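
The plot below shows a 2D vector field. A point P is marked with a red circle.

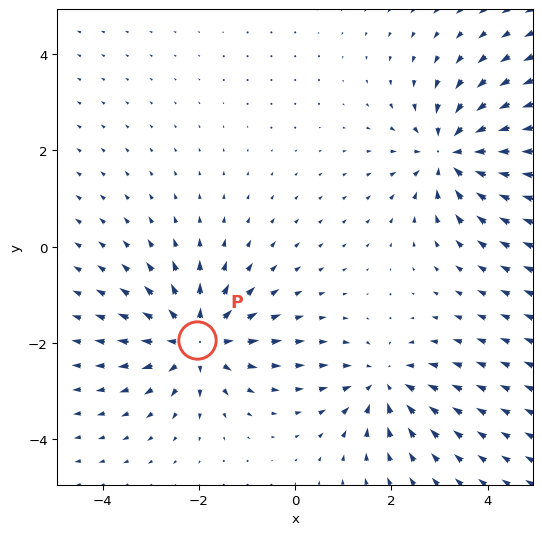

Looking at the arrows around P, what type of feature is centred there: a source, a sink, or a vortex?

source

At P (-2.0, -1.9) the arrows spread outward. Divergence about +5, curl ≈0 — positive divergence with near-zero curl is a source.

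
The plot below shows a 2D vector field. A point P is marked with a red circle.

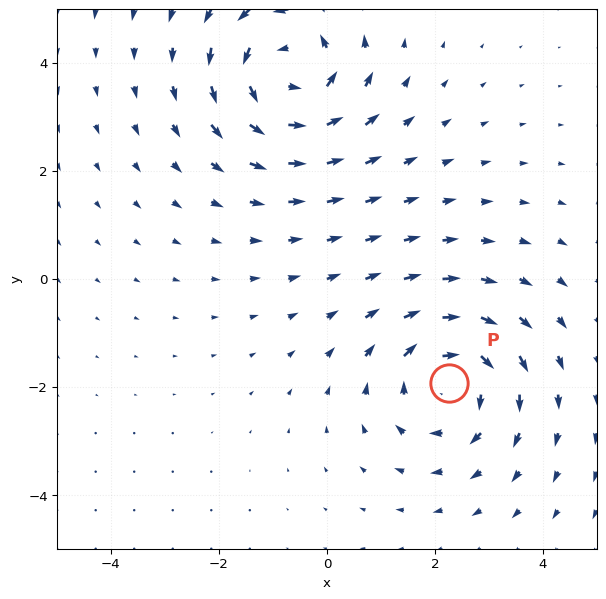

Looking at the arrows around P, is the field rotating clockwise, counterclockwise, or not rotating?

clockwise

Near P at (2.3, -1.9) the arrows circulate clockwise. The curl (z-component) there is about -4; negative curl means clockwise rotation.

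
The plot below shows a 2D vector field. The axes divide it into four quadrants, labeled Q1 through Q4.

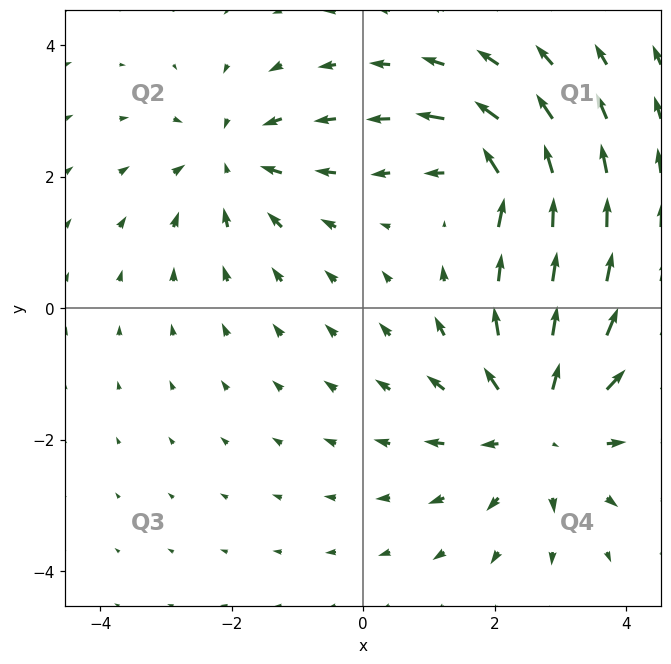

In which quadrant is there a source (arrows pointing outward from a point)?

Q4

The source sits at approximately (2.7, -1.8), which lies in quadrant Q4. The divergence there is about +4, positive as expected for a source.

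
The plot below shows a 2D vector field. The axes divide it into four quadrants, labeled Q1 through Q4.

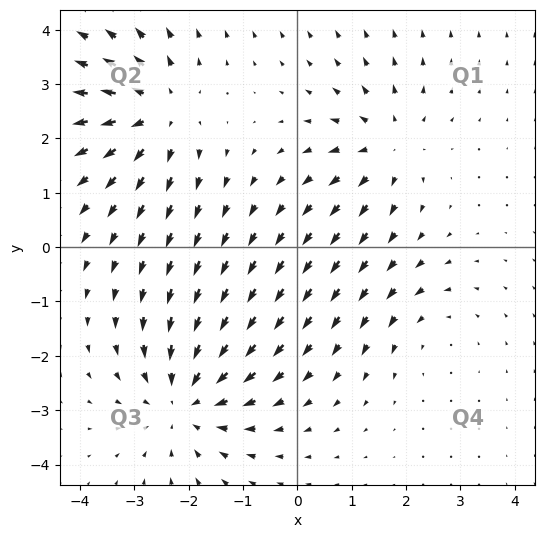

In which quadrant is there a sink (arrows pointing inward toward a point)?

Q3

The sink sits at approximately (-2.1, -2.8), which lies in quadrant Q3. The divergence there is about -4, negative as expected for a sink.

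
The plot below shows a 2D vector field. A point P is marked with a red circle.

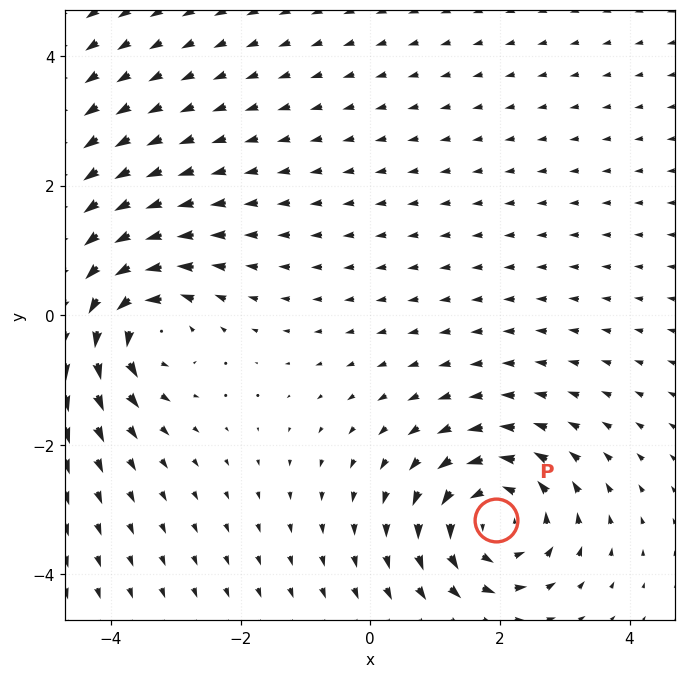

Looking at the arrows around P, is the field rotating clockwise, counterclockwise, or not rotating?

Near P at (1.9, -3.2) the arrows circulate counterclockwise. The curl (z-component) there is about +4; positive curl means counterclockwise rotation.

counterclockwise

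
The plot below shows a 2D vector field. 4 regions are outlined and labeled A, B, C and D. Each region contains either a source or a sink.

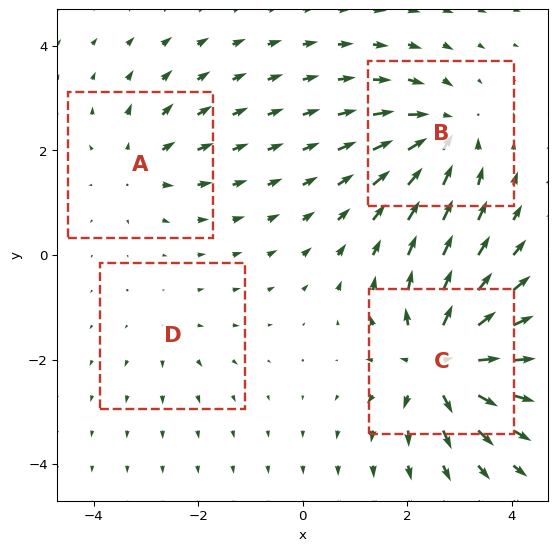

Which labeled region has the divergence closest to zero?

Divergence at each region's feature centre — A: about +4, B: about -5, C: about +8, D: about +2. Region D is closest to zero.

D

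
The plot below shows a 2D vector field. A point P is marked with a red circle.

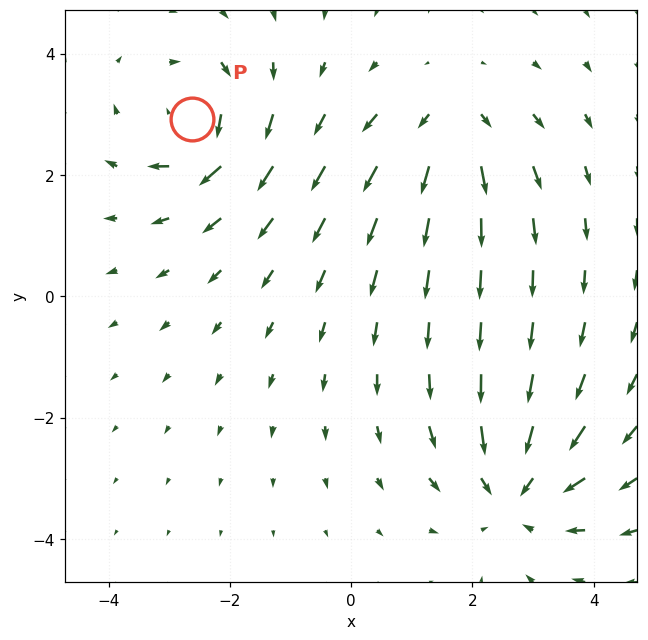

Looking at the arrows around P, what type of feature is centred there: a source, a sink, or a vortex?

At P (-2.6, 2.9) the arrows circulate clockwise. Divergence ≈0, curl about -5 — near-zero divergence with nonzero curl is a vortex.

vortex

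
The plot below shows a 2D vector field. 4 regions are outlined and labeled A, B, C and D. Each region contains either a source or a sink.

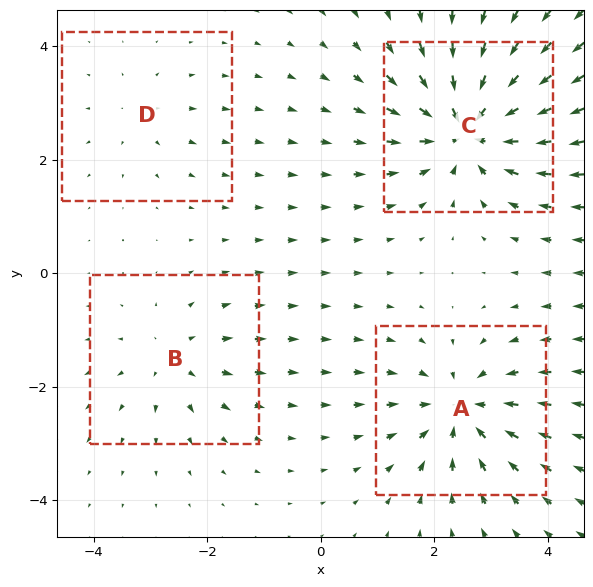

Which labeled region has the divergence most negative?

C

Divergence at each region's feature centre — A: about -5, B: about +3, C: about -7, D: about +2. Region C is most negative.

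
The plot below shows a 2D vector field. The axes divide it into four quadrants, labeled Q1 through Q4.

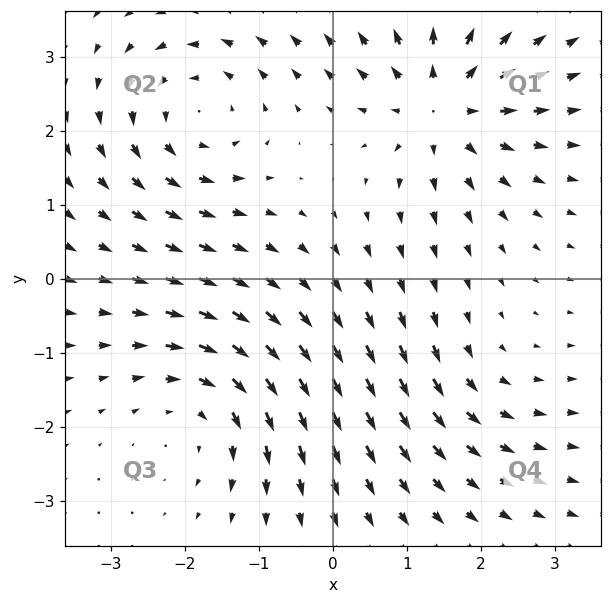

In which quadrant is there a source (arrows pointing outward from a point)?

The source sits at approximately (1.5, 2.3), which lies in quadrant Q1. The divergence there is about +6, positive as expected for a source.

Q1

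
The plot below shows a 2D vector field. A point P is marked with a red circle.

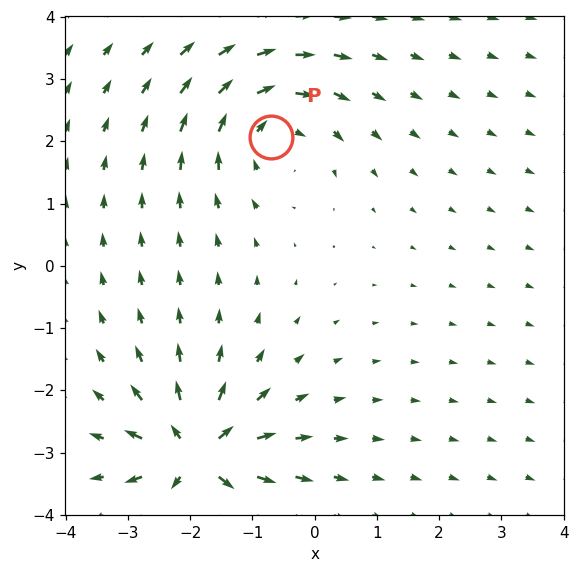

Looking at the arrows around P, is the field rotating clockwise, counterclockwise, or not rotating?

Near P at (-0.7, 2.1) the arrows circulate clockwise. The curl (z-component) there is about -4; negative curl means clockwise rotation.

clockwise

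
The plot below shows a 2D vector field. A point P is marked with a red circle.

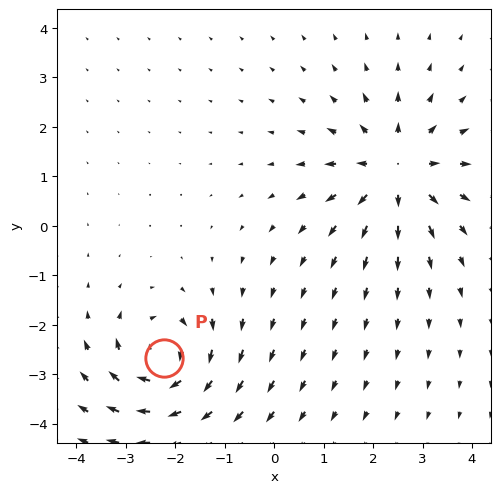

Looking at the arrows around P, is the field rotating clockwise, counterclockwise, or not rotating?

Near P at (-2.2, -2.7) the arrows circulate clockwise. The curl (z-component) there is about -6; negative curl means clockwise rotation.

clockwise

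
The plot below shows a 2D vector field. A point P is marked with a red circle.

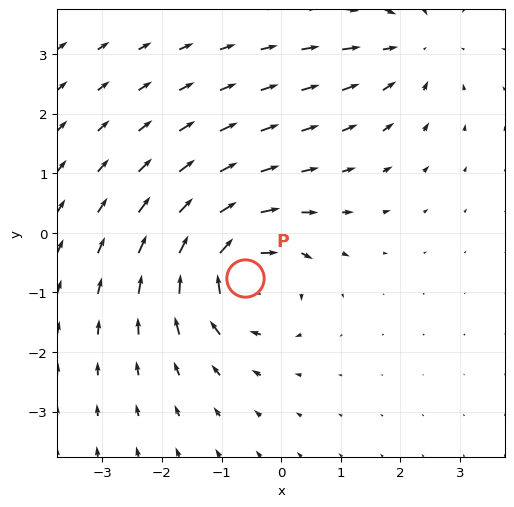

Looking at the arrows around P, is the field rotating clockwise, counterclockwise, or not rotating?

Near P at (-0.6, -0.8) the arrows circulate clockwise. The curl (z-component) there is about -5; negative curl means clockwise rotation.

clockwise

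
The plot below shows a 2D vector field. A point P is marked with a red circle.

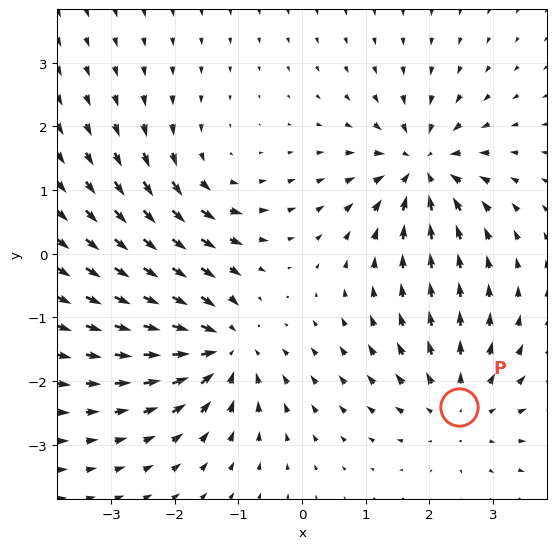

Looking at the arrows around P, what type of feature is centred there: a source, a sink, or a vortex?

At P (2.5, -2.4) the arrows spread outward. Divergence about +4, curl ≈0 — positive divergence with near-zero curl is a source.

source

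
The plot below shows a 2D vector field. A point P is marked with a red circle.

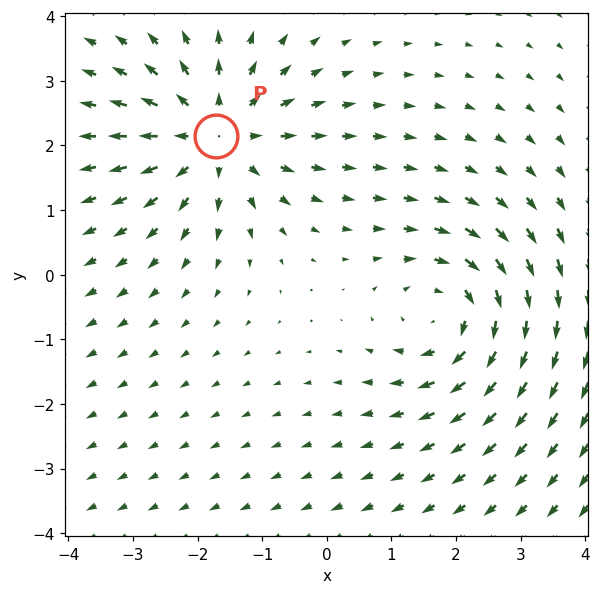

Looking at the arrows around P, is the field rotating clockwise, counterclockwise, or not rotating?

Near P at (-1.7, 2.1) the arrows show no circulation. The curl there is ≈0.

not rotating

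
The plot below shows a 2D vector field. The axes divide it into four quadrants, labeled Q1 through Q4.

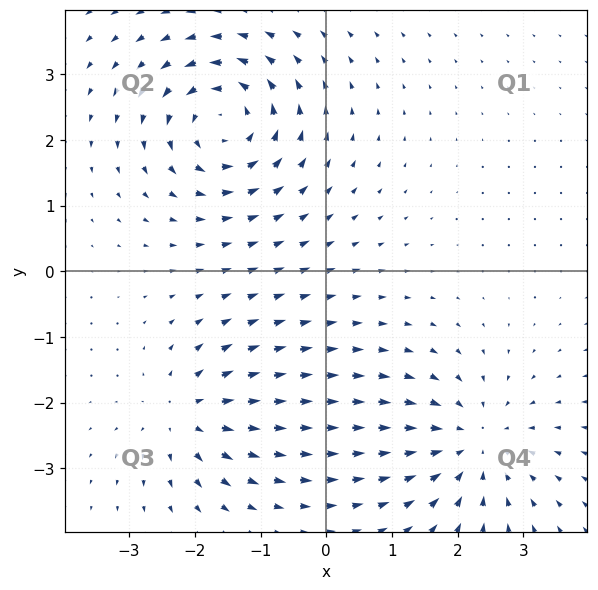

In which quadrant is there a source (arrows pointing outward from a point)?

Q3

The source sits at approximately (-2.1, -2.2), which lies in quadrant Q3. The divergence there is about +4, positive as expected for a source.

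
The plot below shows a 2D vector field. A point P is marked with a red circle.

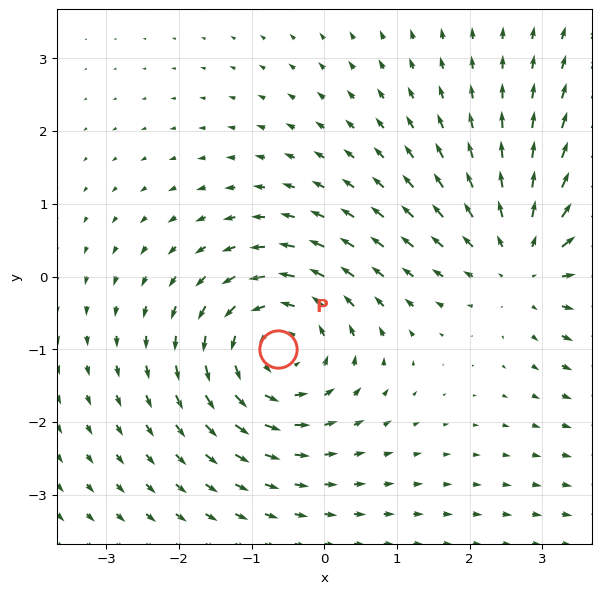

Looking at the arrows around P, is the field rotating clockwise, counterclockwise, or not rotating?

counterclockwise

Near P at (-0.6, -1.0) the arrows circulate counterclockwise. The curl (z-component) there is about +3; positive curl means counterclockwise rotation.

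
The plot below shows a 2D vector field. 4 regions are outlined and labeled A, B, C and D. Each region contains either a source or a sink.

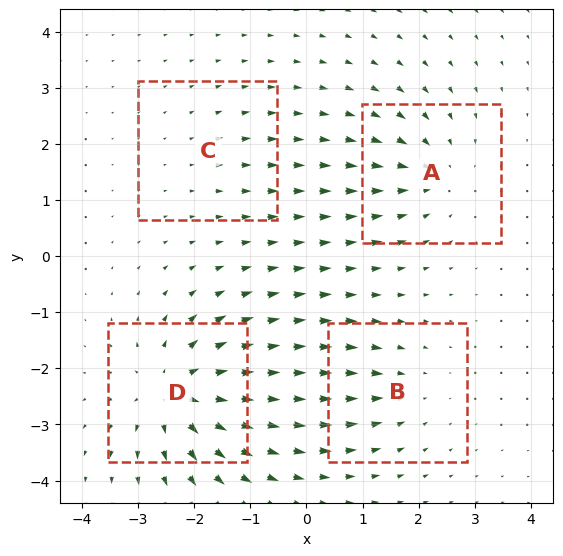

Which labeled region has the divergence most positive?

Divergence at each region's feature centre — A: about -5, B: about -3, C: about +2, D: about +7. Region D is most positive.

D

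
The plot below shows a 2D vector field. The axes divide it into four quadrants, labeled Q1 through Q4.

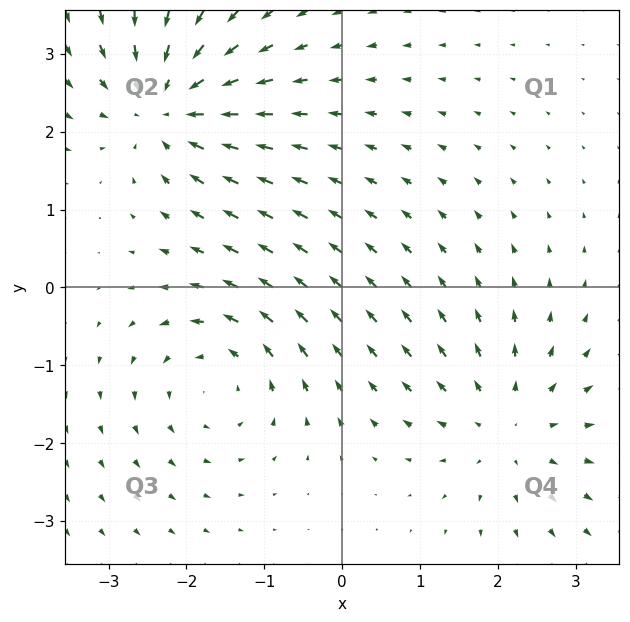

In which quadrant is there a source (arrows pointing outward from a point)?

Q4

The source sits at approximately (2.1, -1.8), which lies in quadrant Q4. The divergence there is about +4, positive as expected for a source.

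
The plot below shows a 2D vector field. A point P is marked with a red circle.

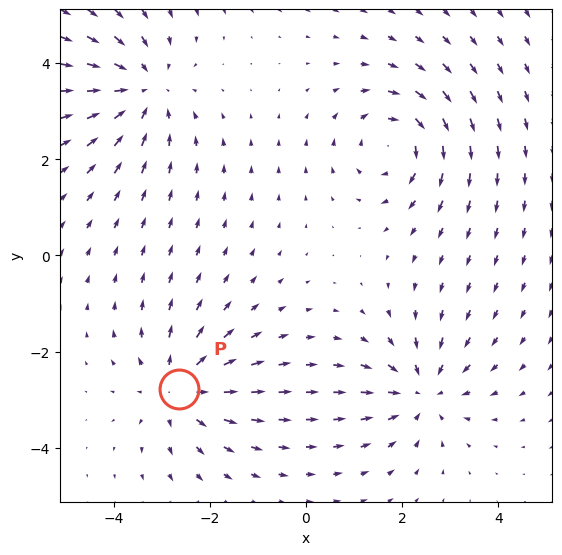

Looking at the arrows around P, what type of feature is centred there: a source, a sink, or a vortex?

source

At P (-2.6, -2.8) the arrows spread outward. Divergence about +5, curl ≈0 — positive divergence with near-zero curl is a source.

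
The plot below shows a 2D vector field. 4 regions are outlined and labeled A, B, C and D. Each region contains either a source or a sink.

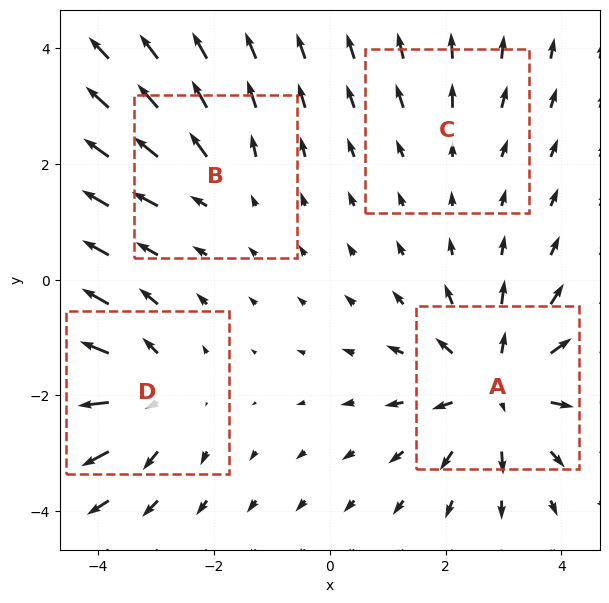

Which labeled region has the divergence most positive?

A

Divergence at each region's feature centre — A: about +6, B: about +3, C: about +2, D: about +4. Region A is most positive.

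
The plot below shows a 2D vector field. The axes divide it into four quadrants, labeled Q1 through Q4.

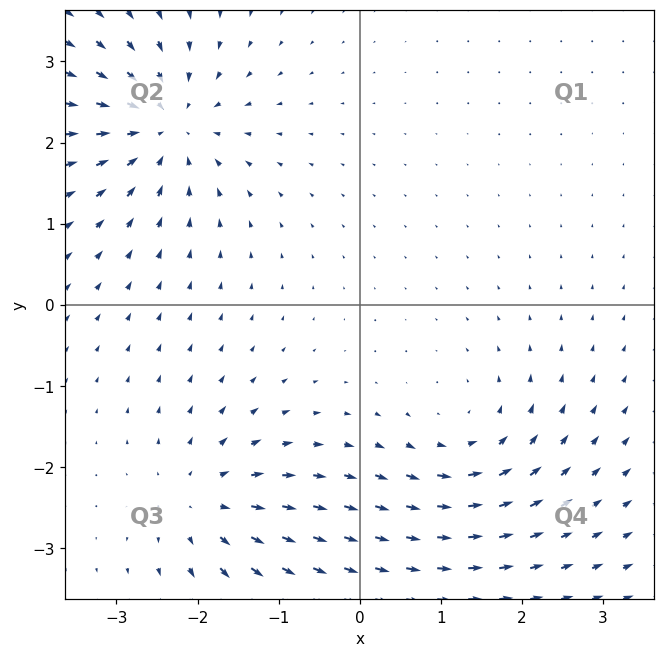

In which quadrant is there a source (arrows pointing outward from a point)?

Q3

The source sits at approximately (-1.9, -2.4), which lies in quadrant Q3. The divergence there is about +4, positive as expected for a source.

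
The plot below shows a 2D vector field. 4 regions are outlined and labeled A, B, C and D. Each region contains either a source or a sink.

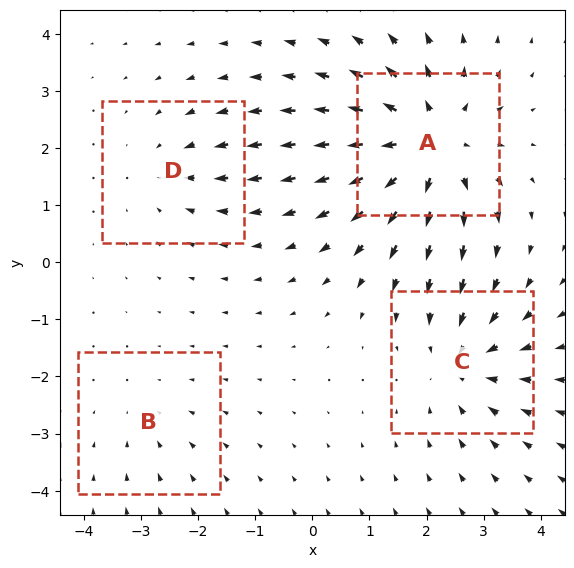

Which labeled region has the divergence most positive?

Divergence at each region's feature centre — A: about +6, B: about -2, C: about -4, D: about -3. Region A is most positive.

A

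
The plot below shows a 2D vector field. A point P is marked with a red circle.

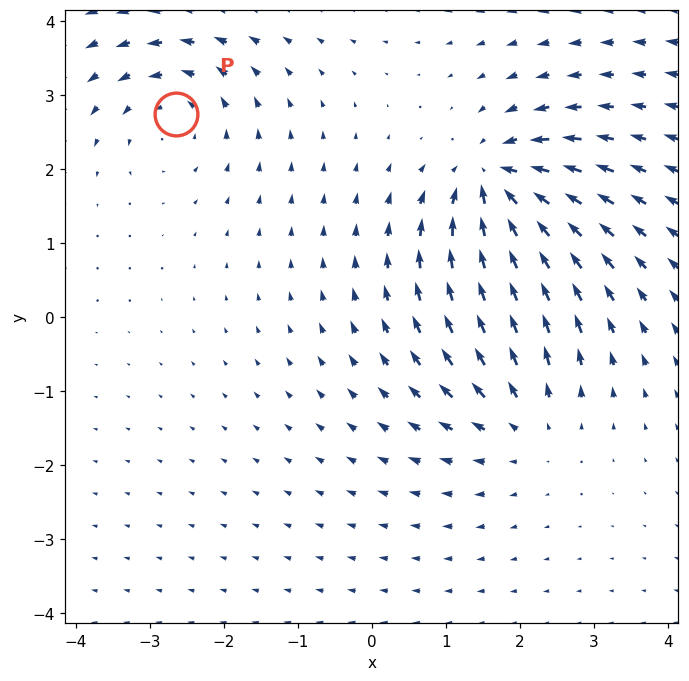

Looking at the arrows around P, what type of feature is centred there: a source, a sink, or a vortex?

At P (-2.6, 2.7) the arrows circulate counterclockwise. Divergence ≈0, curl about +3 — near-zero divergence with nonzero curl is a vortex.

vortex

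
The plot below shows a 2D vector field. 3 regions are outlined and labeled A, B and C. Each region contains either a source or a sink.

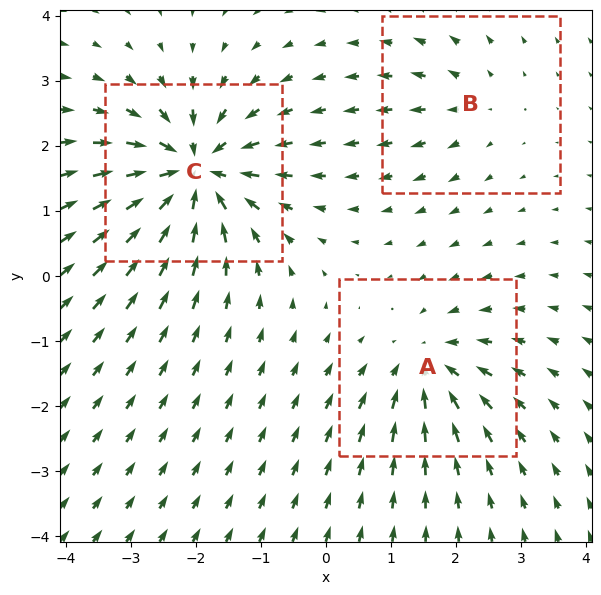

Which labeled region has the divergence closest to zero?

Divergence at each region's feature centre — A: about -4, B: about +2, C: about -7. Region B is closest to zero.

B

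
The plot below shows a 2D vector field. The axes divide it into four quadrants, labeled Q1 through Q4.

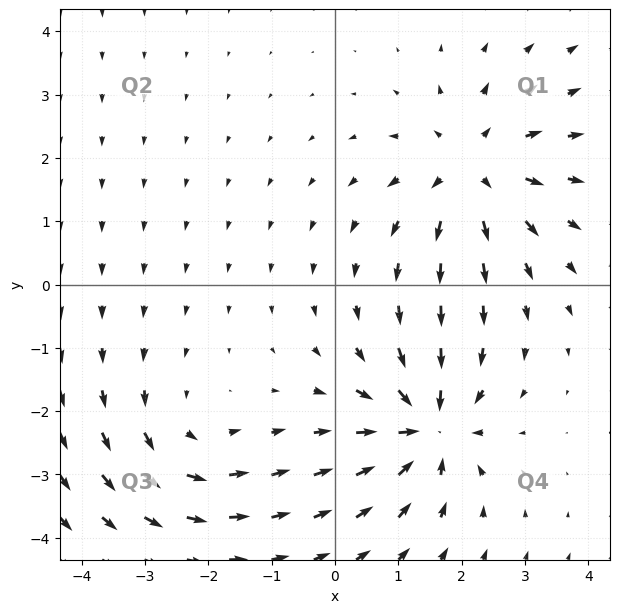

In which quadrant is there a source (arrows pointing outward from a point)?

The source sits at approximately (2.2, 1.8), which lies in quadrant Q1. The divergence there is about +5, positive as expected for a source.

Q1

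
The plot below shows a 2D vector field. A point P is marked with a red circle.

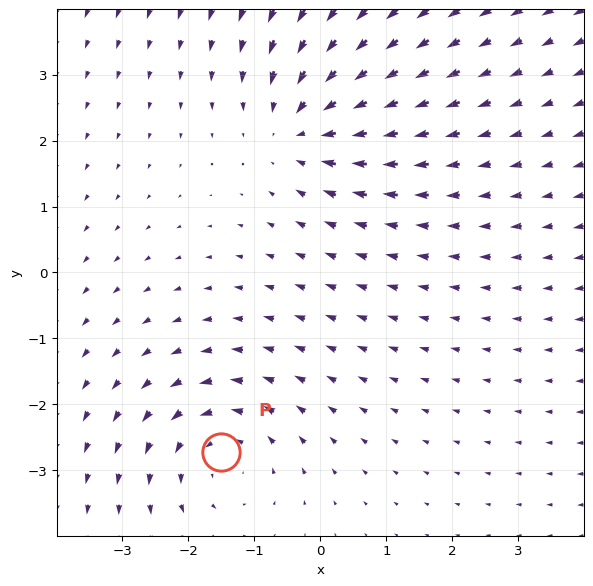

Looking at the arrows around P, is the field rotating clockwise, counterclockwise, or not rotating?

counterclockwise

Near P at (-1.5, -2.7) the arrows circulate counterclockwise. The curl (z-component) there is about +3; positive curl means counterclockwise rotation.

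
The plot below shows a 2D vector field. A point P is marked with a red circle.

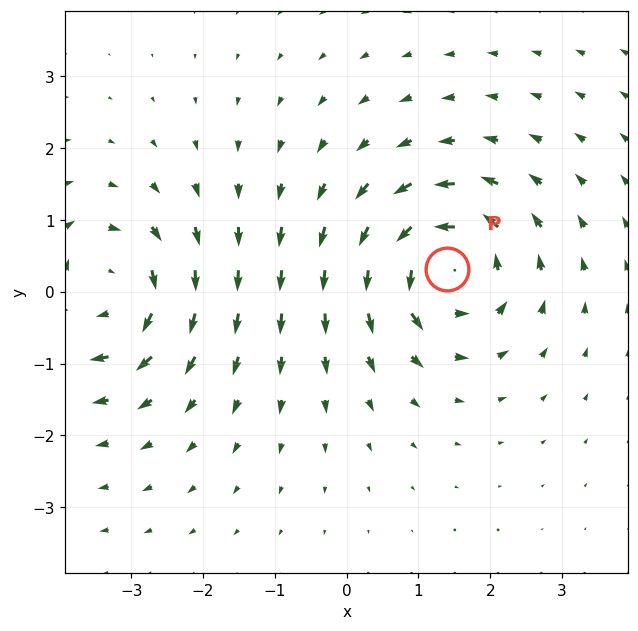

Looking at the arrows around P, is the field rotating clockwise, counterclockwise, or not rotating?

Near P at (1.4, 0.3) the arrows circulate counterclockwise. The curl (z-component) there is about +4; positive curl means counterclockwise rotation.

counterclockwise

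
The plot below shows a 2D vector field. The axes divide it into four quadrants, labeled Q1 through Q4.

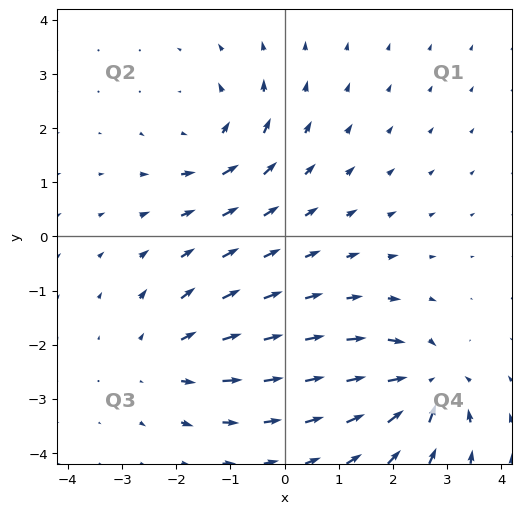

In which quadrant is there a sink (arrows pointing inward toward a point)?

The sink sits at approximately (2.6, -2.7), which lies in quadrant Q4. The divergence there is about -5, negative as expected for a sink.

Q4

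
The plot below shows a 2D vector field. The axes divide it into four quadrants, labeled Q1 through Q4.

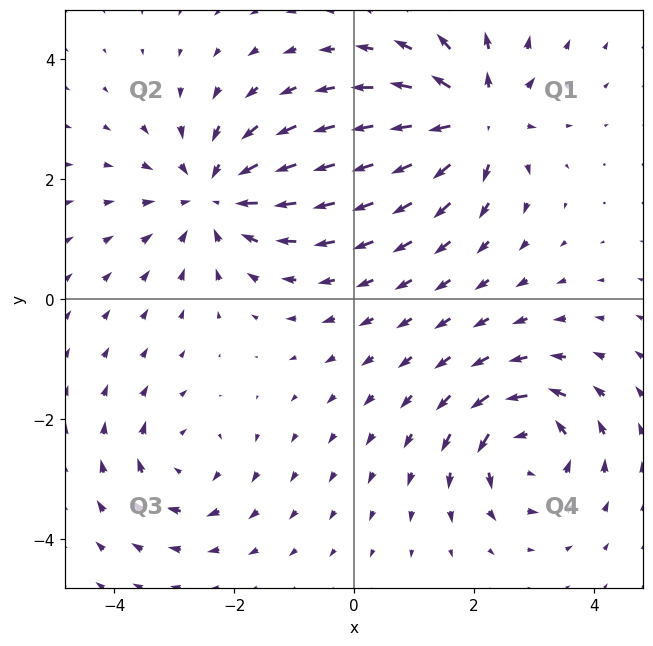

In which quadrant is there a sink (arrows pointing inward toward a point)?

Q2

The sink sits at approximately (-2.3, 1.7), which lies in quadrant Q2. The divergence there is about -4, negative as expected for a sink.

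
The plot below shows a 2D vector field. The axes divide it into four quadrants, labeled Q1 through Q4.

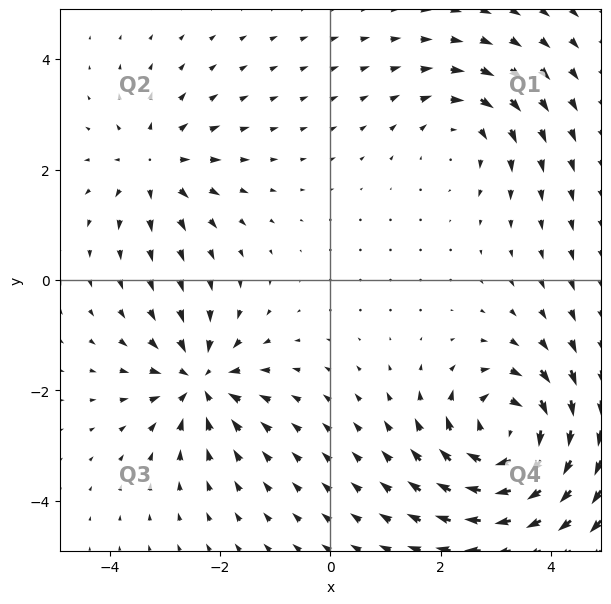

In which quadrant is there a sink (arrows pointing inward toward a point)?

Q3

The sink sits at approximately (-2.4, -1.8), which lies in quadrant Q3. The divergence there is about -4, negative as expected for a sink.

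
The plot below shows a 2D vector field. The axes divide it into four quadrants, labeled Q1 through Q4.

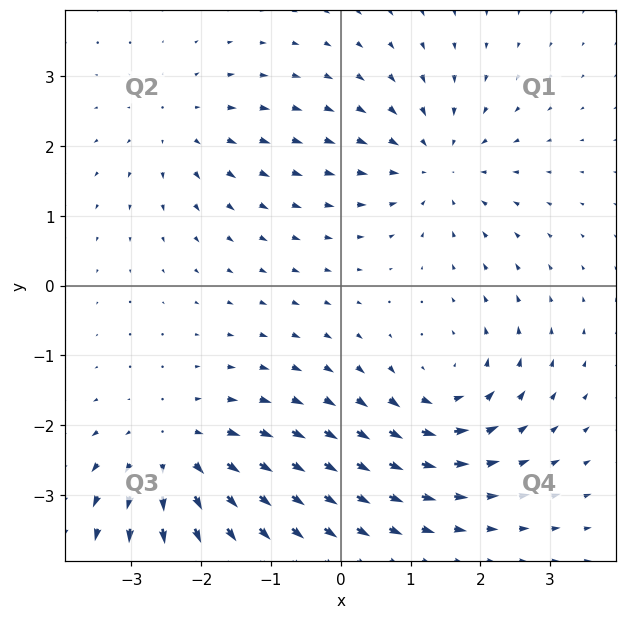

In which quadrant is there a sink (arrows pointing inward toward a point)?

Q1

The sink sits at approximately (1.4, 1.7), which lies in quadrant Q1. The divergence there is about -4, negative as expected for a sink.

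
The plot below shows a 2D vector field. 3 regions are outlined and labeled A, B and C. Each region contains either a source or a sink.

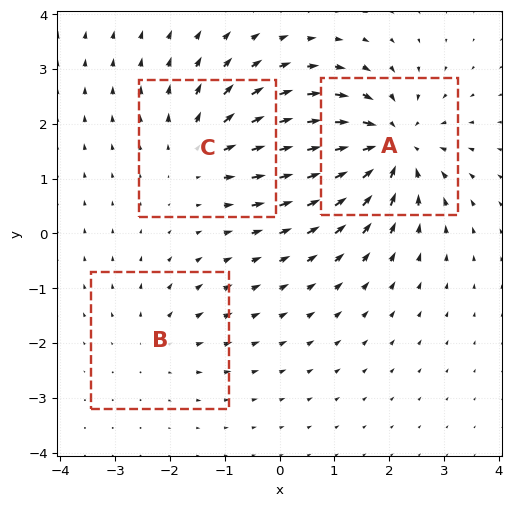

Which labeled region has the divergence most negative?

Divergence at each region's feature centre — A: about -5, B: about +2, C: about +3. Region A is most negative.

A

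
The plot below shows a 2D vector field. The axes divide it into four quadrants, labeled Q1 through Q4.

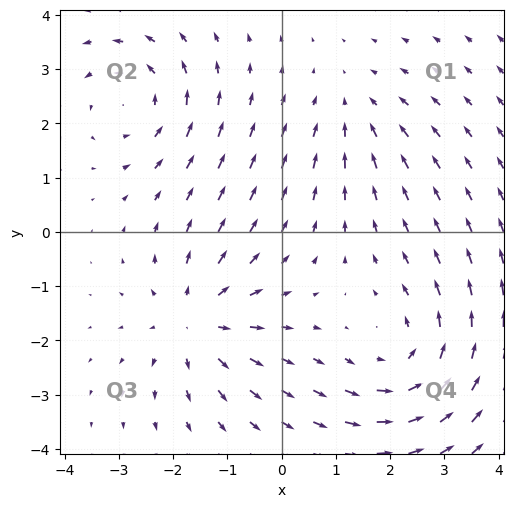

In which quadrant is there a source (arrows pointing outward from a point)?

Q3

The source sits at approximately (-1.6, -1.6), which lies in quadrant Q3. The divergence there is about +4, positive as expected for a source.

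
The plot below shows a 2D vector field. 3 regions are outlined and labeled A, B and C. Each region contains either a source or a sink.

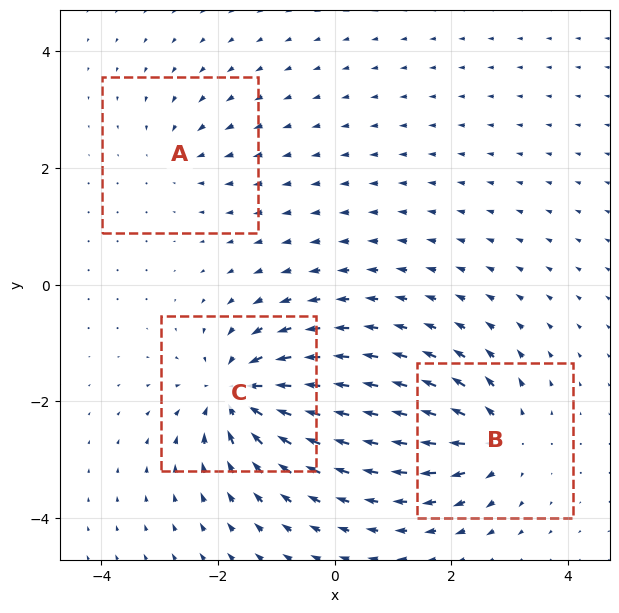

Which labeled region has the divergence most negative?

C

Divergence at each region's feature centre — A: about -2, B: about +4, C: about -6. Region C is most negative.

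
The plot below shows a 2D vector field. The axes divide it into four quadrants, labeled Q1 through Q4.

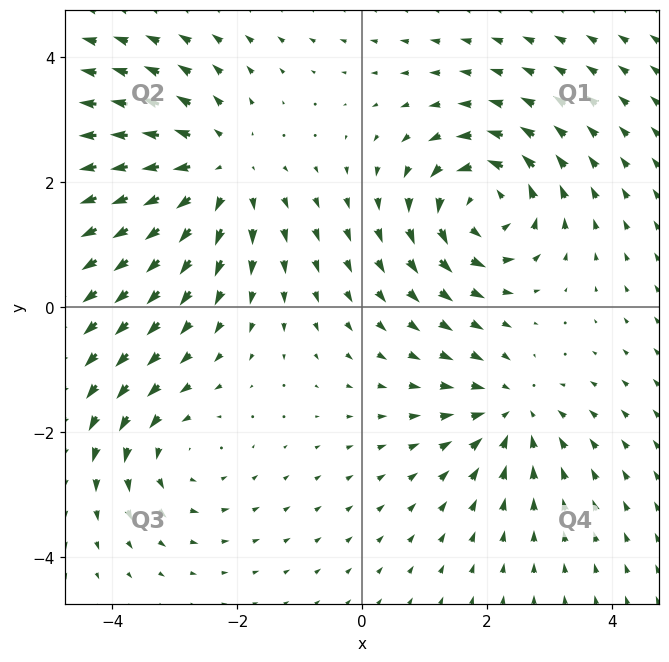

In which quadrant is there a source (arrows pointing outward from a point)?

Q2

The source sits at approximately (-2.3, 2.2), which lies in quadrant Q2. The divergence there is about +4, positive as expected for a source.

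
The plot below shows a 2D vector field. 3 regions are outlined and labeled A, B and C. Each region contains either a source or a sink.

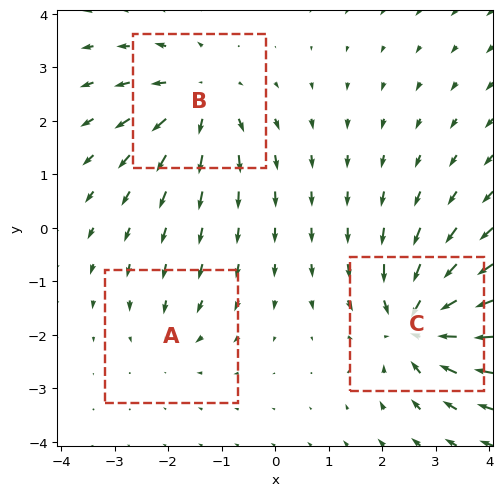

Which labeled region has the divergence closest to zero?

Divergence at each region's feature centre — A: about -2, B: about +4, C: about -5. Region A is closest to zero.

A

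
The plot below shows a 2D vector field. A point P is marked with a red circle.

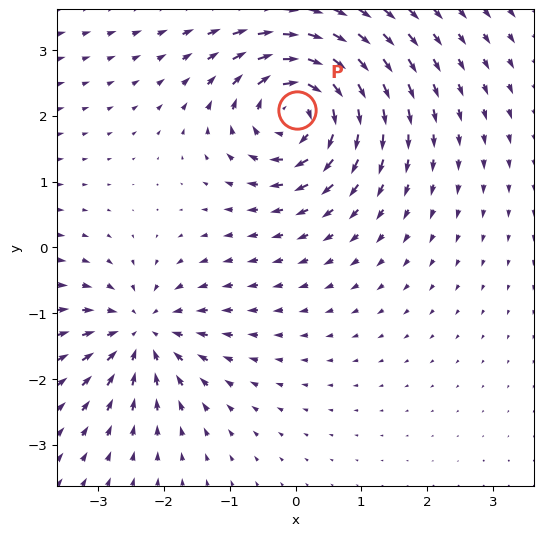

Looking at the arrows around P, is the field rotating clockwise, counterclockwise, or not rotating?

Near P at (0.0, 2.1) the arrows circulate clockwise. The curl (z-component) there is about -6; negative curl means clockwise rotation.

clockwise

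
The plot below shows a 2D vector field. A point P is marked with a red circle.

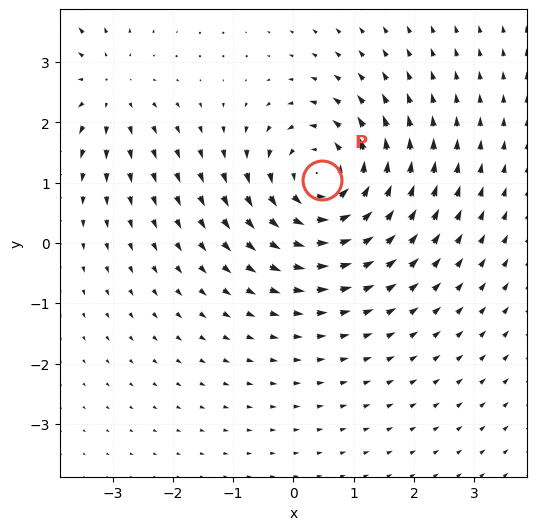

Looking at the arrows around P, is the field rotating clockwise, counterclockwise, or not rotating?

Near P at (0.5, 1.0) the arrows circulate counterclockwise. The curl (z-component) there is about +5; positive curl means counterclockwise rotation.

counterclockwise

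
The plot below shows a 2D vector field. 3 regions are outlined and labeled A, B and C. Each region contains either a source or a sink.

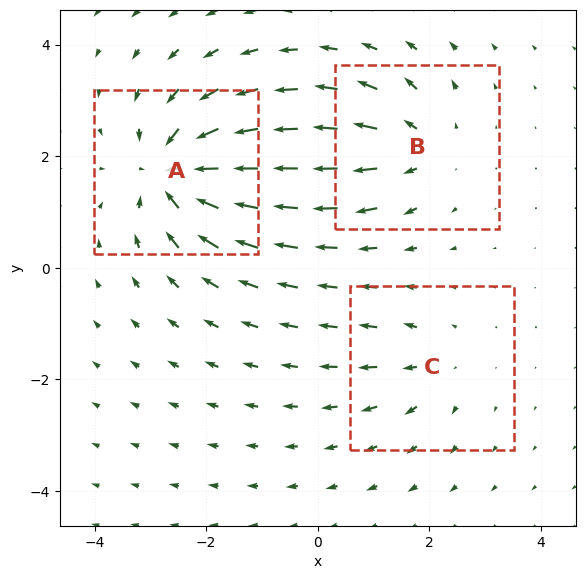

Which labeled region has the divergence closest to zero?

Divergence at each region's feature centre — A: about -5, B: about +3, C: about +2. Region C is closest to zero.

C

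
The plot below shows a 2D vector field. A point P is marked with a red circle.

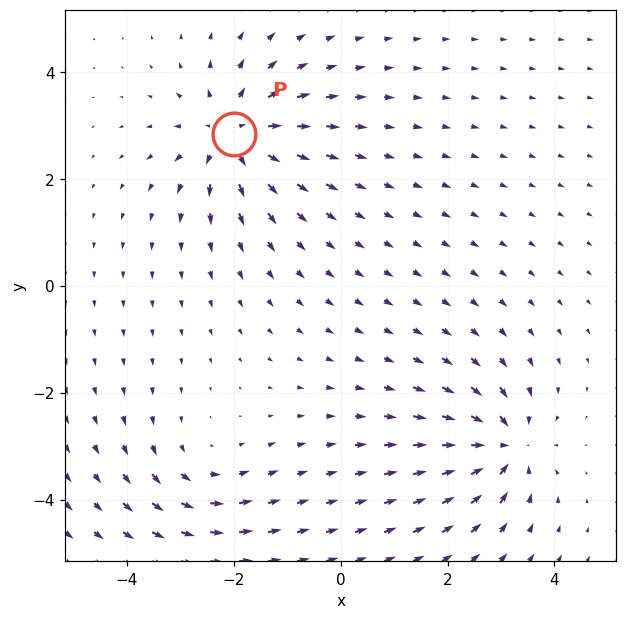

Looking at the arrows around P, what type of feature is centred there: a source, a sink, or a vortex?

At P (-2.0, 2.8) the arrows spread outward. Divergence about +5, curl ≈0 — positive divergence with near-zero curl is a source.

source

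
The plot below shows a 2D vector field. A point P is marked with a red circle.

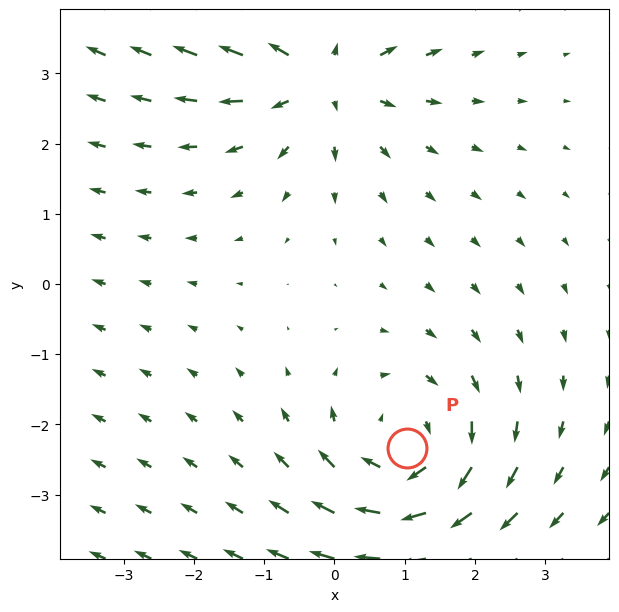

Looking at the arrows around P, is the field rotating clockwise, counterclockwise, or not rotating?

Near P at (1.0, -2.3) the arrows circulate clockwise. The curl (z-component) there is about -4; negative curl means clockwise rotation.

clockwise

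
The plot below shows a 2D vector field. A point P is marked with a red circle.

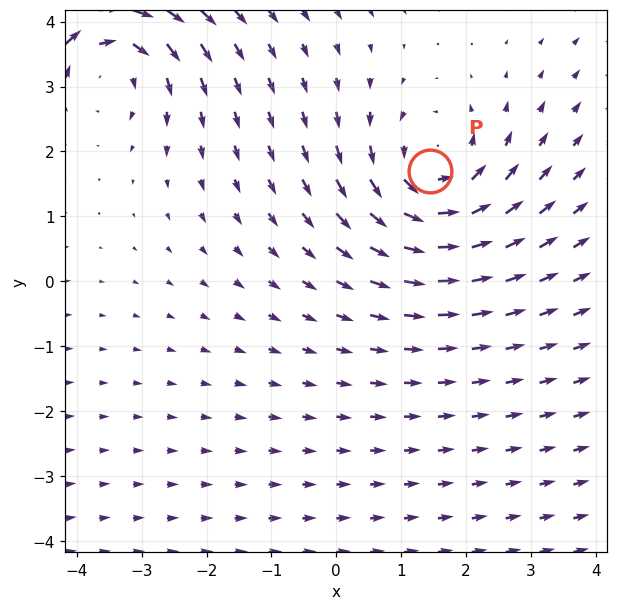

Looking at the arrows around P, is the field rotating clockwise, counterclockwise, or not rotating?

counterclockwise

Near P at (1.4, 1.7) the arrows circulate counterclockwise. The curl (z-component) there is about +4; positive curl means counterclockwise rotation.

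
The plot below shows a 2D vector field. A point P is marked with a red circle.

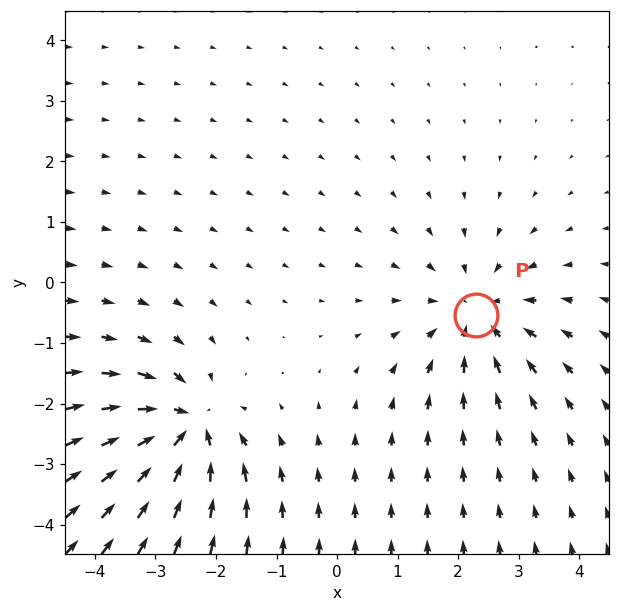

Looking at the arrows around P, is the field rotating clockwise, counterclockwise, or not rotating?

Near P at (2.3, -0.5) the arrows show no circulation. The curl there is ≈0.

not rotating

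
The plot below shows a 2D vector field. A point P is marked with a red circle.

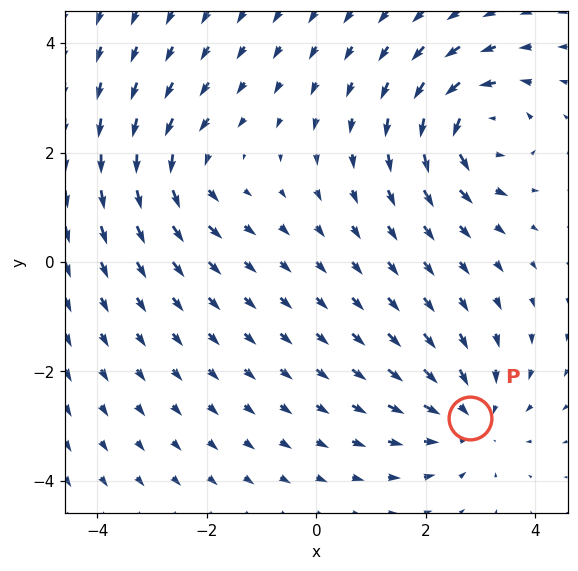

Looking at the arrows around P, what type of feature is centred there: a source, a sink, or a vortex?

sink

At P (2.8, -2.9) the arrows converge inward. Divergence about -3, curl ≈0 — negative divergence with near-zero curl is a sink.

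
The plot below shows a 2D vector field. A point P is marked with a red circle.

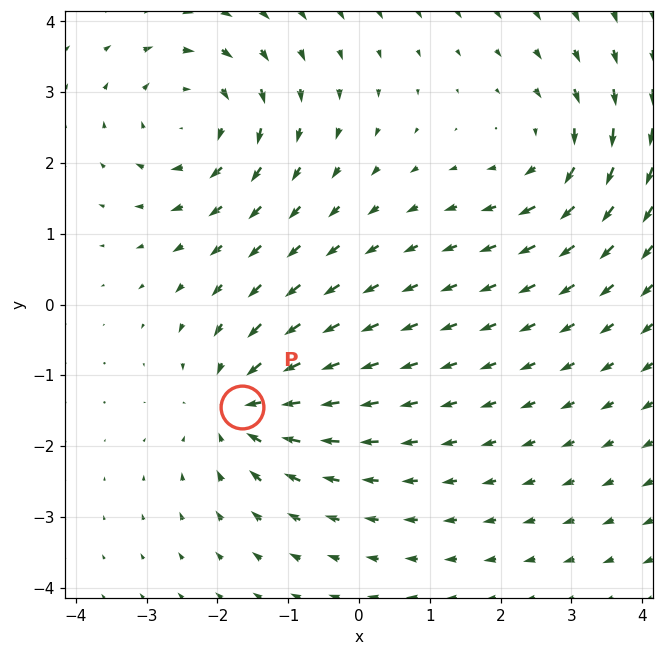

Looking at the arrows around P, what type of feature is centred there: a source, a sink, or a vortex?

At P (-1.7, -1.4) the arrows converge inward. Divergence about -4, curl ≈0 — negative divergence with near-zero curl is a sink.

sink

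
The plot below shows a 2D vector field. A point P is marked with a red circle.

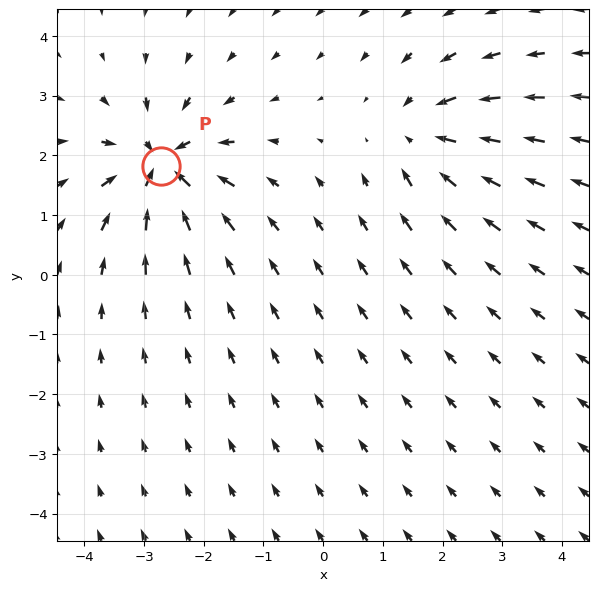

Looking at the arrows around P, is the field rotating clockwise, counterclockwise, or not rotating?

not rotating

Near P at (-2.7, 1.8) the arrows show no circulation. The curl there is ≈0.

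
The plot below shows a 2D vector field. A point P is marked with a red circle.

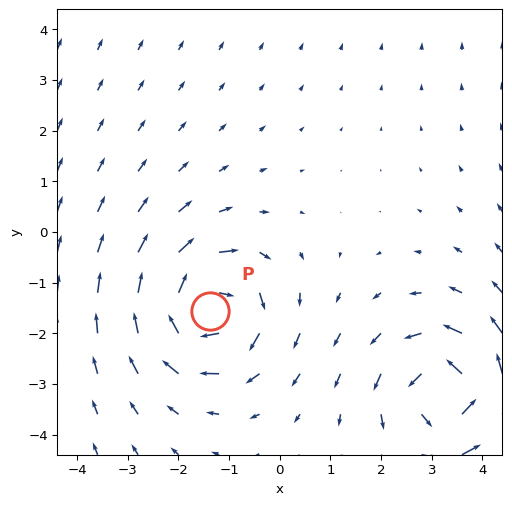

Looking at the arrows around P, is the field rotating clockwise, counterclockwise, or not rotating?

clockwise

Near P at (-1.4, -1.6) the arrows circulate clockwise. The curl (z-component) there is about -5; negative curl means clockwise rotation.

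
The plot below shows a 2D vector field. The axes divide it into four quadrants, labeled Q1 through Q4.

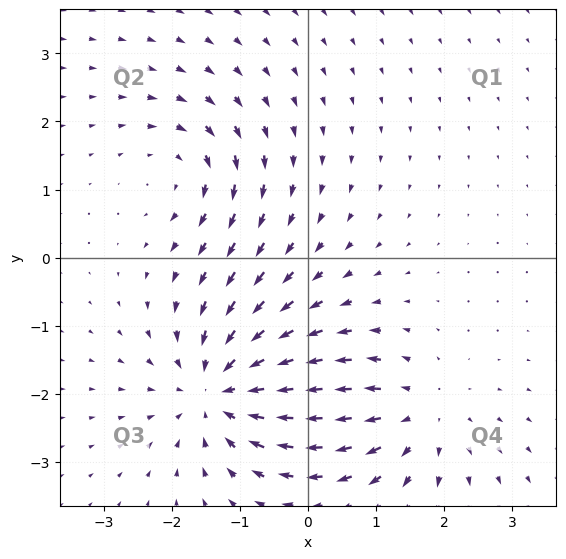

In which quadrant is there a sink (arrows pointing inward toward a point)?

The sink sits at approximately (-1.3, -2.0), which lies in quadrant Q3. The divergence there is about -5, negative as expected for a sink.

Q3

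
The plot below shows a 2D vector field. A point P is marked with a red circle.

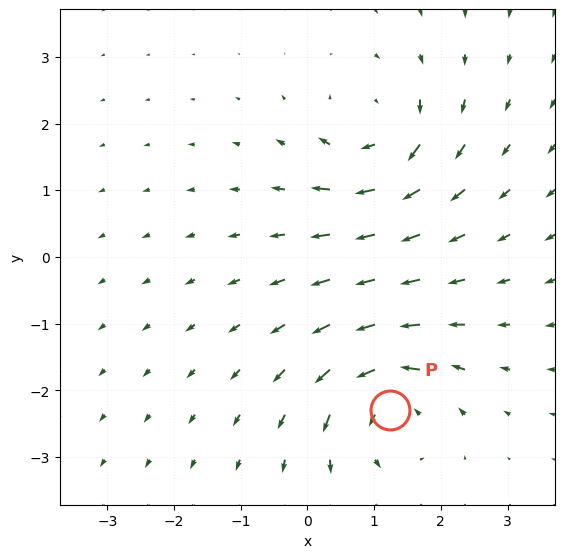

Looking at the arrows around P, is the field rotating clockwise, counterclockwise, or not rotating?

Near P at (1.2, -2.3) the arrows circulate counterclockwise. The curl (z-component) there is about +6; positive curl means counterclockwise rotation.

counterclockwise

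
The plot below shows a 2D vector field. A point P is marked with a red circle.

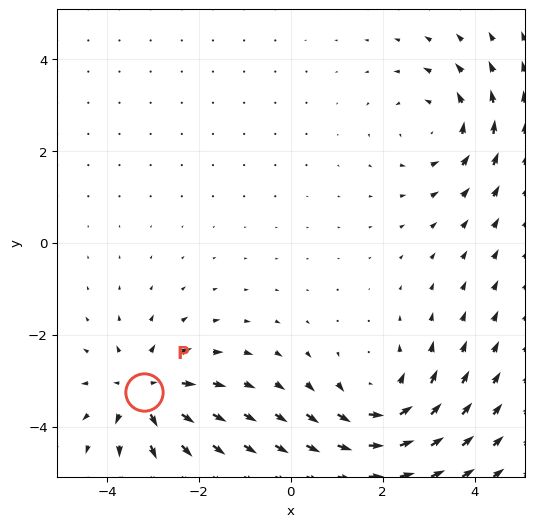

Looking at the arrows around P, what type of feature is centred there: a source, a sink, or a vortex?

source

At P (-3.2, -3.2) the arrows spread outward. Divergence about +5, curl ≈0 — positive divergence with near-zero curl is a source.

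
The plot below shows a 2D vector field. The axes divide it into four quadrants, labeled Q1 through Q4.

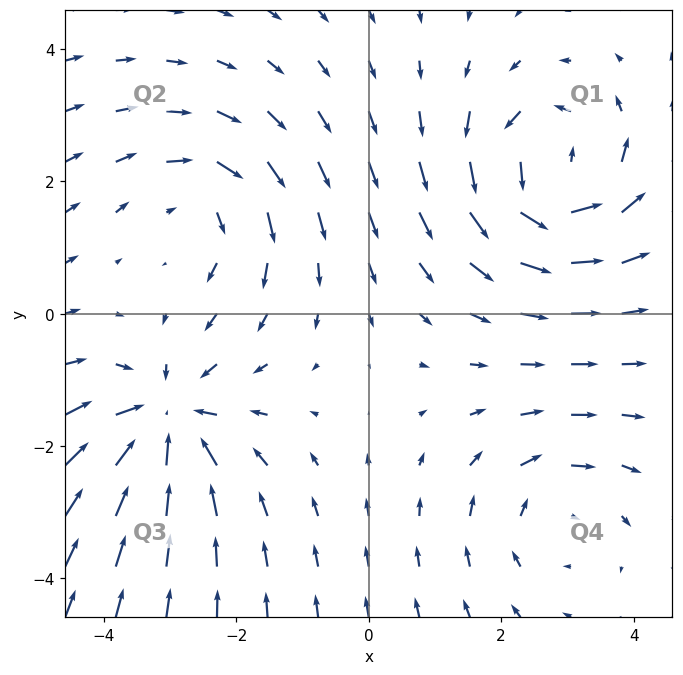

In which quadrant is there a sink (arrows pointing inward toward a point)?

The sink sits at approximately (-3.1, -1.6), which lies in quadrant Q3. The divergence there is about -5, negative as expected for a sink.

Q3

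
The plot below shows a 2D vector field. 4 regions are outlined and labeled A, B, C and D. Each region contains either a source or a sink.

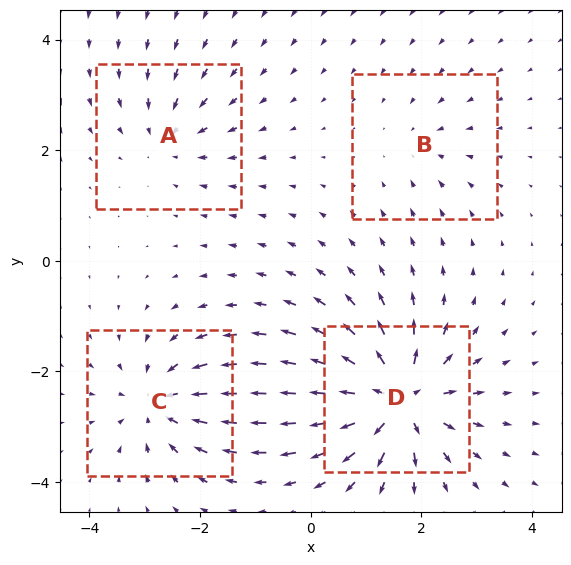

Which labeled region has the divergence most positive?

D

Divergence at each region's feature centre — A: about -4, B: about -3, C: about -6, D: about +9. Region D is most positive.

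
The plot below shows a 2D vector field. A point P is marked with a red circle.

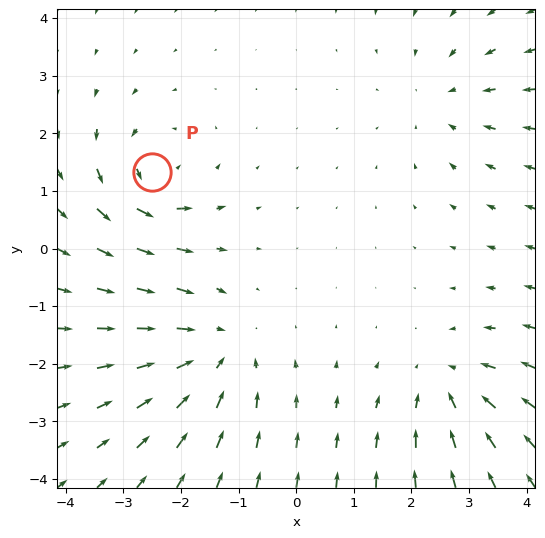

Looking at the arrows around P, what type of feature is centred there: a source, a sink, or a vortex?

vortex

At P (-2.5, 1.3) the arrows circulate counterclockwise. Divergence ≈0, curl about +5 — near-zero divergence with nonzero curl is a vortex.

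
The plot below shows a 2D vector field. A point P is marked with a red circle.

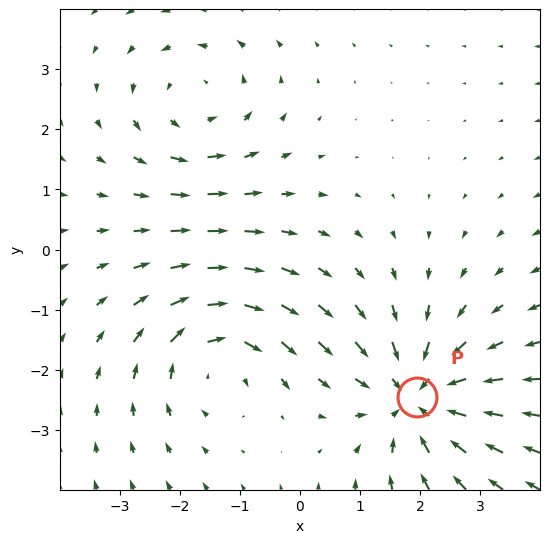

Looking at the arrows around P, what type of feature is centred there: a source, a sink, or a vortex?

sink

At P (2.0, -2.5) the arrows converge inward. Divergence about -4, curl ≈0 — negative divergence with near-zero curl is a sink.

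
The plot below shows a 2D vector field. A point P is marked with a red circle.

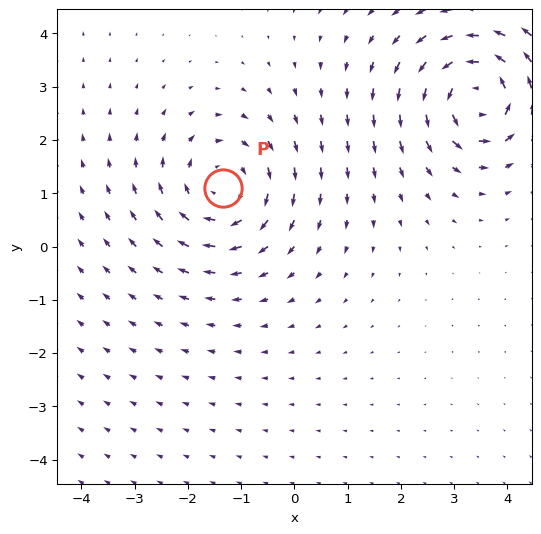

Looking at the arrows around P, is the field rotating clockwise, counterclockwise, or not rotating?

clockwise

Near P at (-1.3, 1.1) the arrows circulate clockwise. The curl (z-component) there is about -3; negative curl means clockwise rotation.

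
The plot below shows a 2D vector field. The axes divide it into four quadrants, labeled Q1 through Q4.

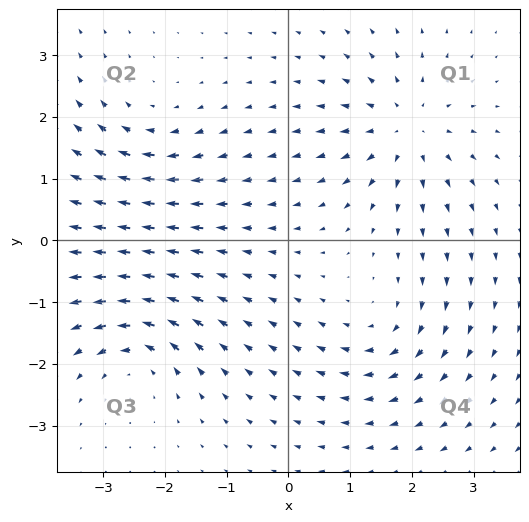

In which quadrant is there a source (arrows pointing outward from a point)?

Q1

The source sits at approximately (1.9, 1.8), which lies in quadrant Q1. The divergence there is about +5, positive as expected for a source.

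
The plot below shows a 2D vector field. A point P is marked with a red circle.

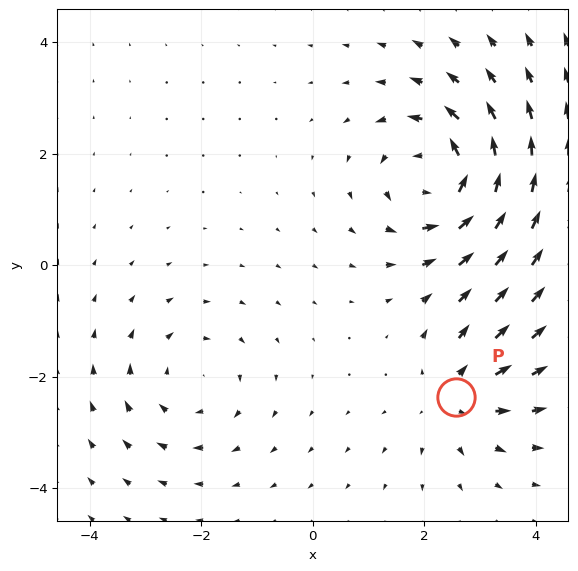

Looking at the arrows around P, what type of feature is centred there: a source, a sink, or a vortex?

source

At P (2.6, -2.4) the arrows spread outward. Divergence about +3, curl ≈0 — positive divergence with near-zero curl is a source.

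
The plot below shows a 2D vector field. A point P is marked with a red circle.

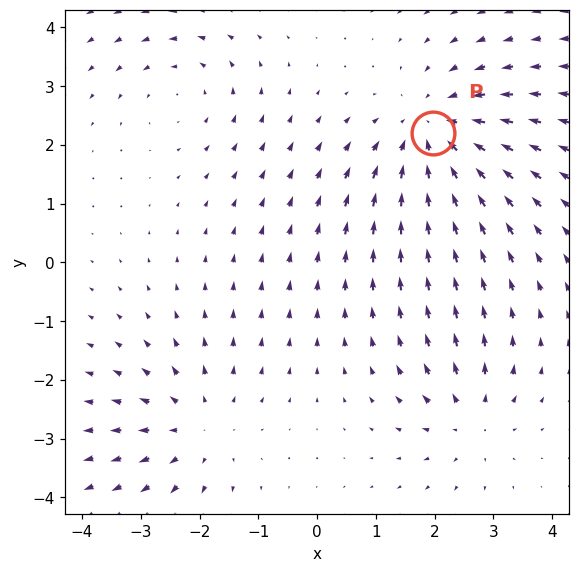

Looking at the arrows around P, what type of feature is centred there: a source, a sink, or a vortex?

sink

At P (2.0, 2.2) the arrows converge inward. Divergence about -4, curl ≈0 — negative divergence with near-zero curl is a sink.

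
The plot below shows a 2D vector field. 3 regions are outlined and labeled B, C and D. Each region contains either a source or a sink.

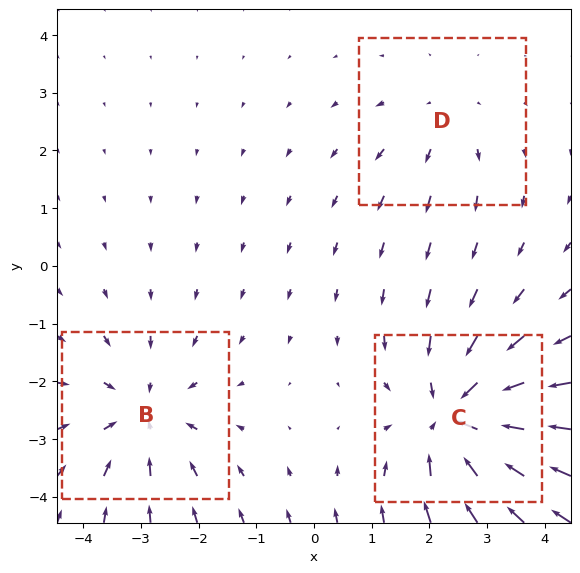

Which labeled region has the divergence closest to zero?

Divergence at each region's feature centre — B: about -3, C: about -4, D: about +2. Region D is closest to zero.

D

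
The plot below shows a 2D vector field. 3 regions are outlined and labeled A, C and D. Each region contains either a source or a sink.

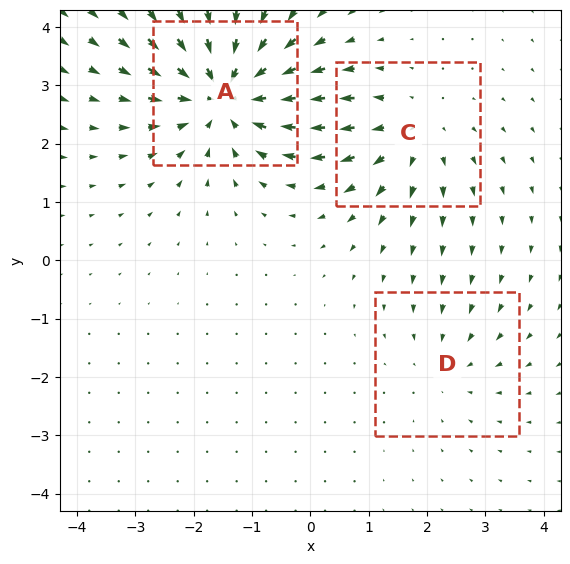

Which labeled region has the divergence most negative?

A

Divergence at each region's feature centre — A: about -5, C: about +3, D: about -2. Region A is most negative.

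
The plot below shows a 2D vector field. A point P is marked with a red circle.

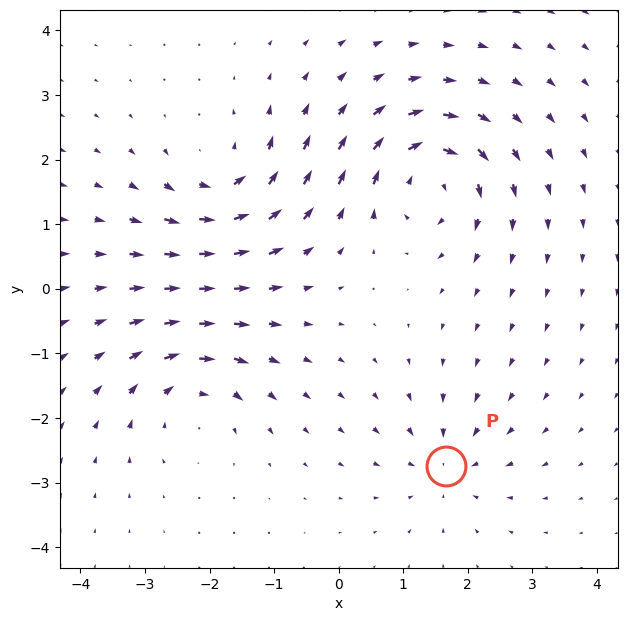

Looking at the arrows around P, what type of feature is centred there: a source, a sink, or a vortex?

sink

At P (1.7, -2.7) the arrows converge inward. Divergence about -4, curl ≈0 — negative divergence with near-zero curl is a sink.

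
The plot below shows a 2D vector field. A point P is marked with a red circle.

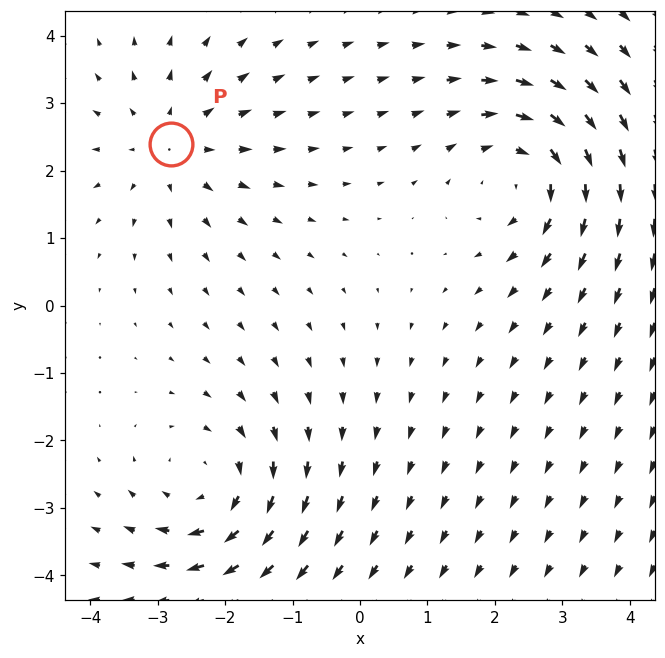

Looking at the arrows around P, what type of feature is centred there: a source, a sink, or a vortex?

At P (-2.8, 2.4) the arrows spread outward. Divergence about +3, curl ≈0 — positive divergence with near-zero curl is a source.

source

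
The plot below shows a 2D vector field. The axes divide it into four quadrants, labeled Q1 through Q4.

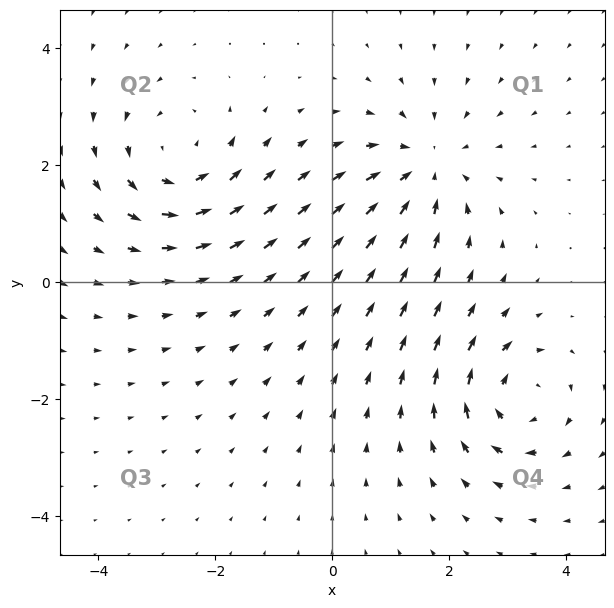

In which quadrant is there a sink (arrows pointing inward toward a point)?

The sink sits at approximately (1.6, 2.0), which lies in quadrant Q1. The divergence there is about -4, negative as expected for a sink.

Q1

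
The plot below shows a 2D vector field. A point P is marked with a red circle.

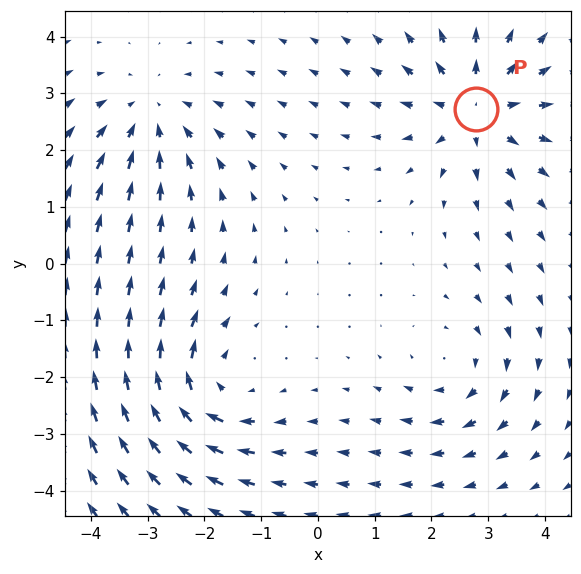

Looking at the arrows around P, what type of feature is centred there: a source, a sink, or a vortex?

At P (2.8, 2.7) the arrows spread outward. Divergence about +4, curl ≈0 — positive divergence with near-zero curl is a source.

source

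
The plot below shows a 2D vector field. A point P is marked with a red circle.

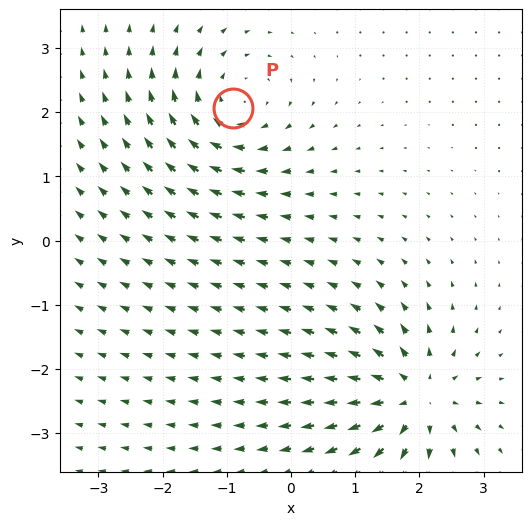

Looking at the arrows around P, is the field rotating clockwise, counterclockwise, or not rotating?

clockwise

Near P at (-0.9, 2.1) the arrows circulate clockwise. The curl (z-component) there is about -5; negative curl means clockwise rotation.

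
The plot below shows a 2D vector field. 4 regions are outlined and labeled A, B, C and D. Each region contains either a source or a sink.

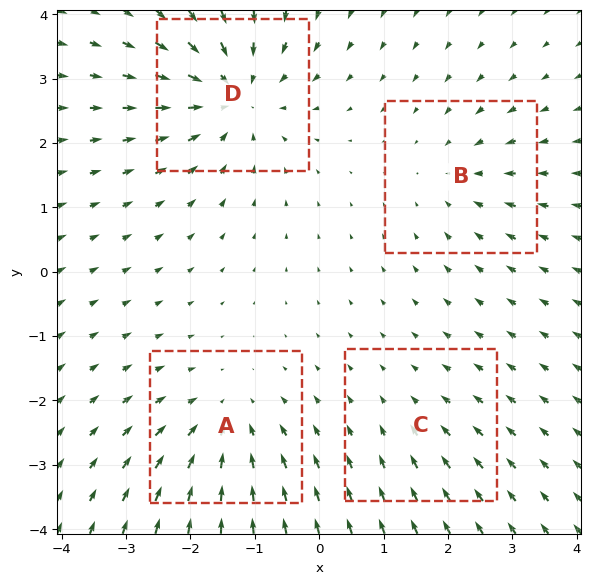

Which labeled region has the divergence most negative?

Divergence at each region's feature centre — A: about -5, B: about -3, C: about -2, D: about -6. Region D is most negative.

D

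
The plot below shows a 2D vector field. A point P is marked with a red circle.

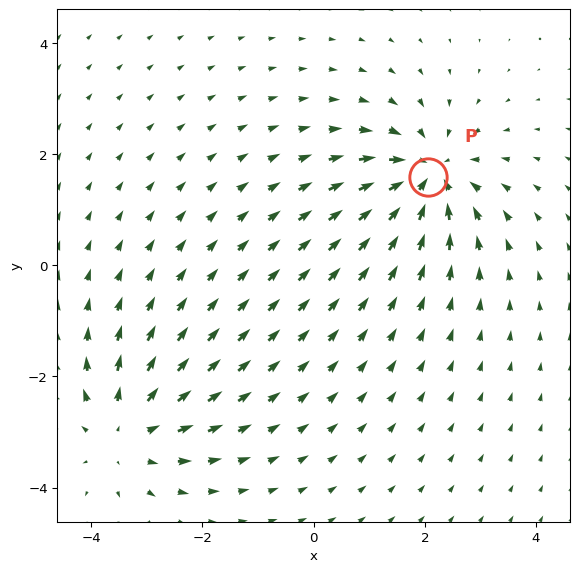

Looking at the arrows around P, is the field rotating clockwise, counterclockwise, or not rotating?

Near P at (2.1, 1.6) the arrows show no circulation. The curl there is ≈0.

not rotating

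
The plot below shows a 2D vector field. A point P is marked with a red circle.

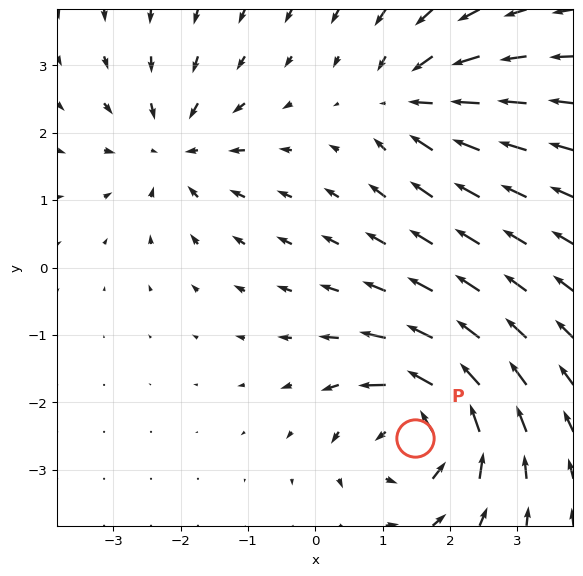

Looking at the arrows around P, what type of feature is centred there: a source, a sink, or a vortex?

vortex

At P (1.5, -2.5) the arrows circulate counterclockwise. Divergence ≈0, curl about +6 — near-zero divergence with nonzero curl is a vortex.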